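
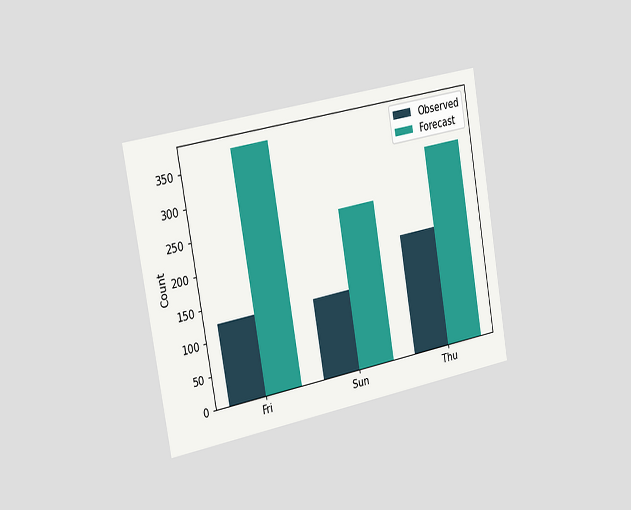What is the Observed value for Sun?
124

The chart is tilted about 10° counter-clockwise and viewed slightly from the left. The Observed bar at Sun reaches 124 on the y-axis.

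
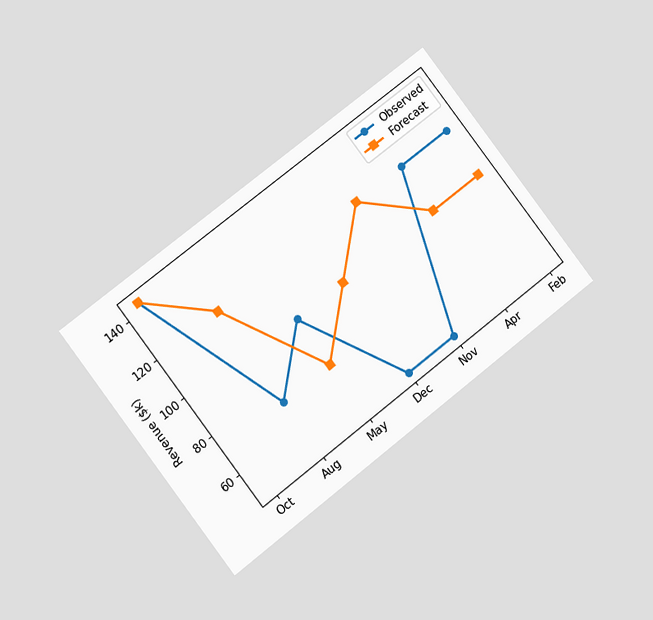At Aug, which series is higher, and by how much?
Forecast, by $48k

The chart is tilted about 37° counter-clockwise and viewed at a slight angle. At Aug, Forecast sits above the other line by $48k.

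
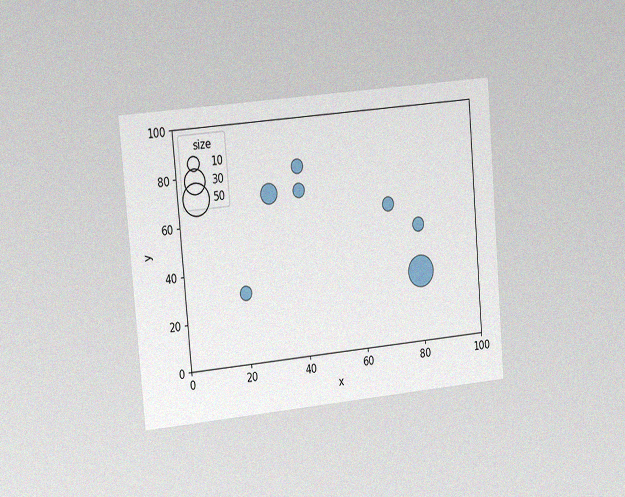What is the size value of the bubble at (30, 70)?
The chart is tilted about 5° counter-clockwise and viewed slightly from the left, with some photo noise. Matching the bubble at (30, 70) against the size legend gives 20.

20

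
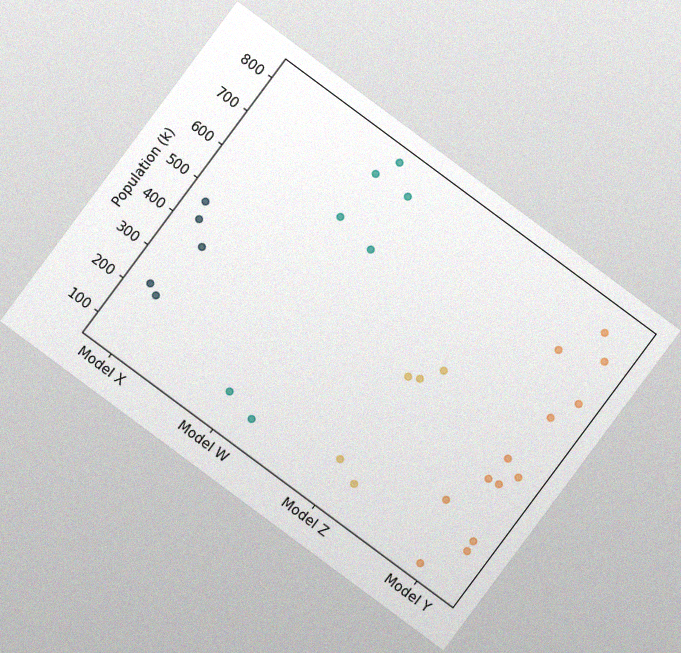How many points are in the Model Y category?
13

The chart is tilted about 37° clockwise, with some photo noise. Counting the markers in the Model Y column gives 13.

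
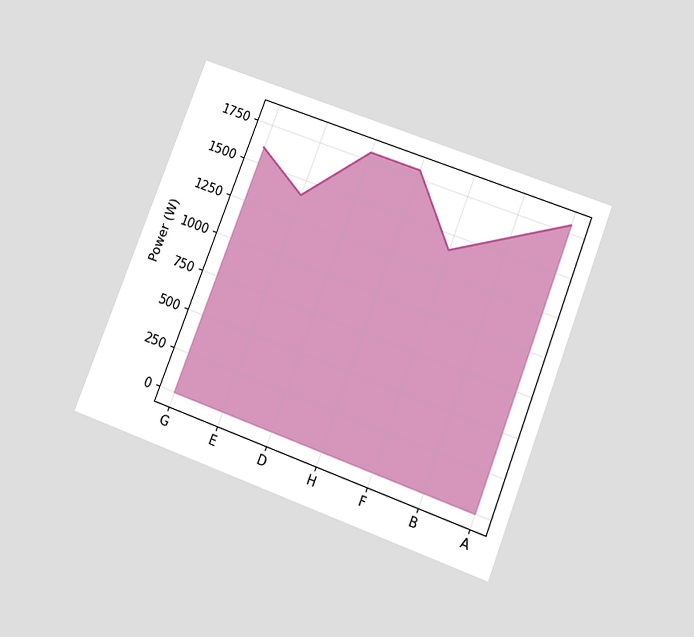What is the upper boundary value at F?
1400W

The chart is tilted about 21° clockwise and viewed slightly from below. At F the upper boundary is at 1400W.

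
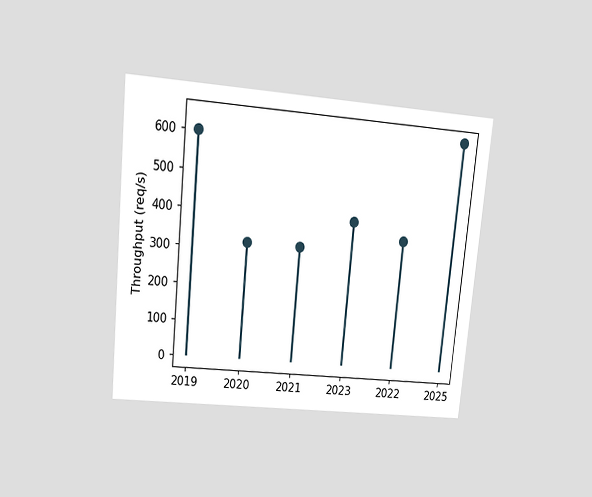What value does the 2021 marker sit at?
320req/s

The chart is tilted about 5° clockwise and viewed at a slight angle. The 2021 marker sits at 320req/s.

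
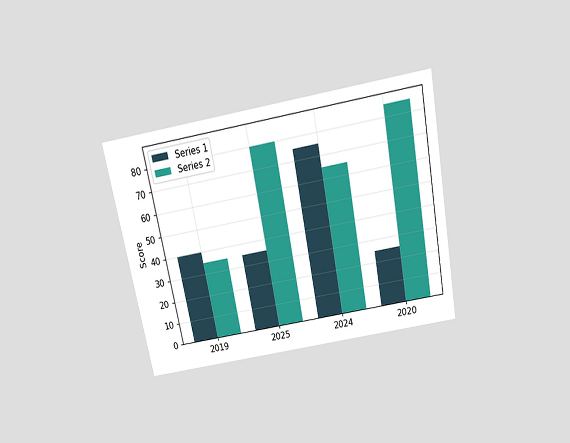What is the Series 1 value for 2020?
The chart is tilted about 11° counter-clockwise and viewed slightly from above. The Series 1 bar at 2020 reaches 25 on the y-axis.

25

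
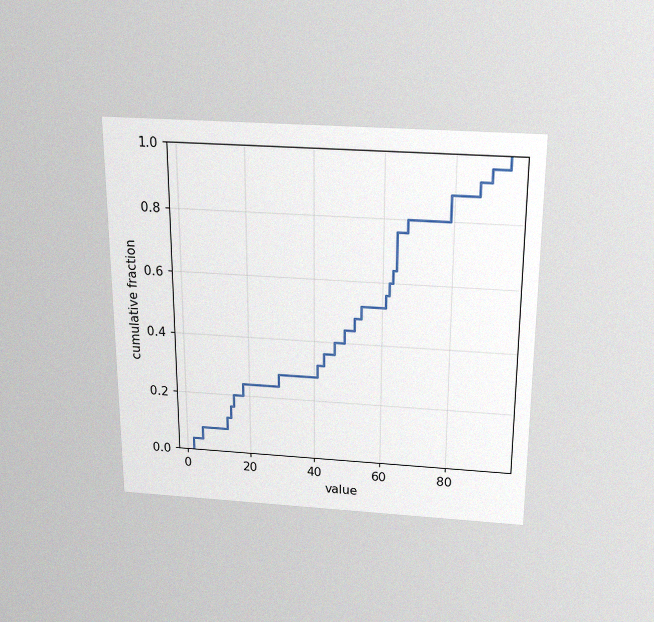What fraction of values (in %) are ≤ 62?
60%

The chart is viewed slightly from above, with some photo noise. At x=62 the ECDF step is at 60%.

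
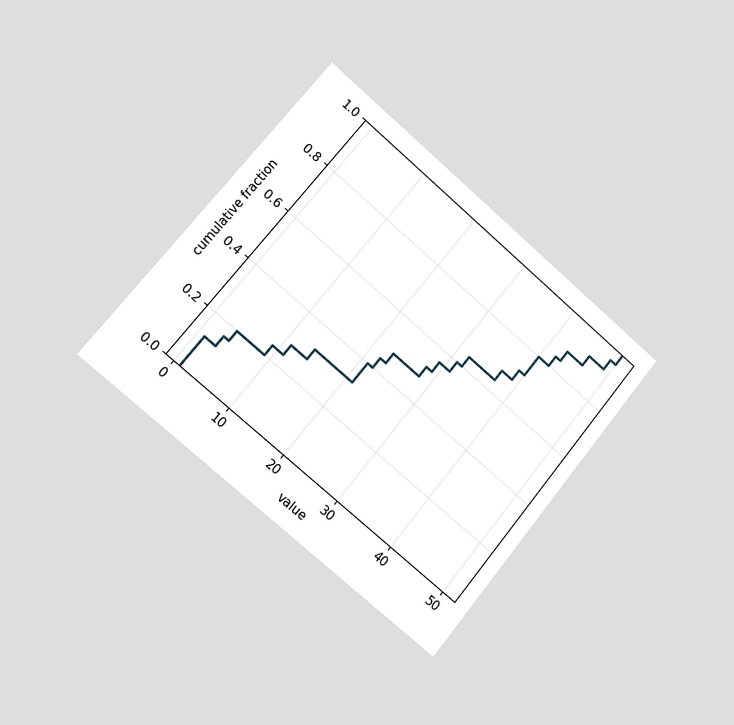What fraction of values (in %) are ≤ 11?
28%

The chart is tilted about 40° clockwise and viewed slightly from the left. At x=11 the ECDF step is at 28%.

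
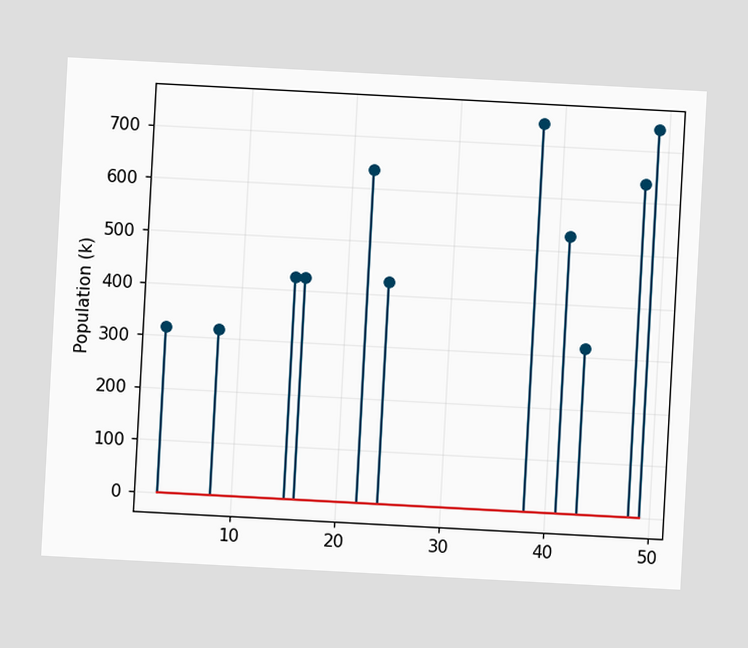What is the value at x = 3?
318k

The chart is tilted about 3° clockwise. The stem at x=3 reaches 318k.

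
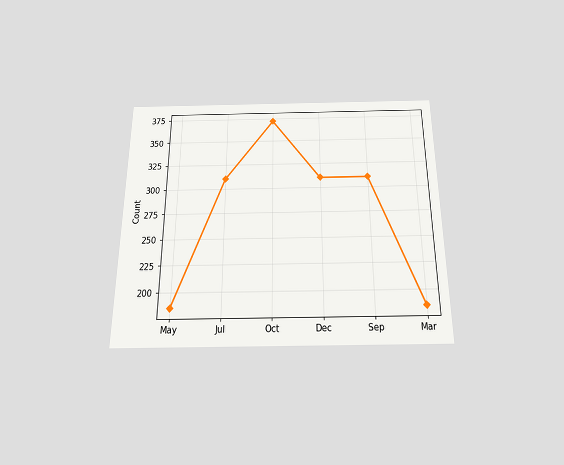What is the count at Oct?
The chart is viewed slightly from below. At Oct, the line is at 372.

372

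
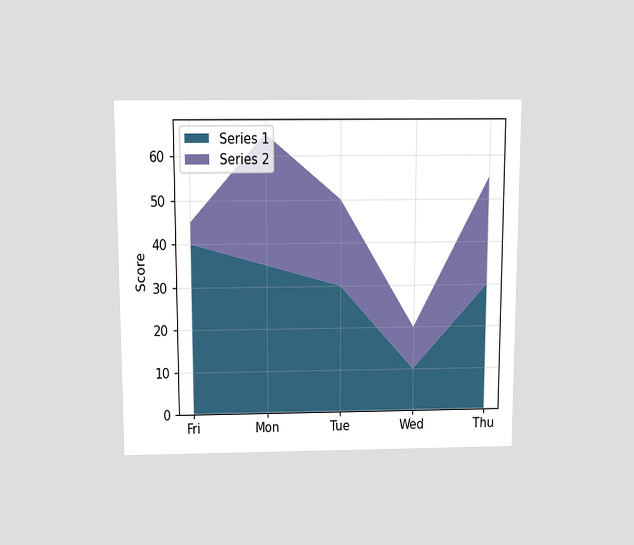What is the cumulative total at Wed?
20

The chart is viewed slightly from above. The stacked total at Wed reaches 20.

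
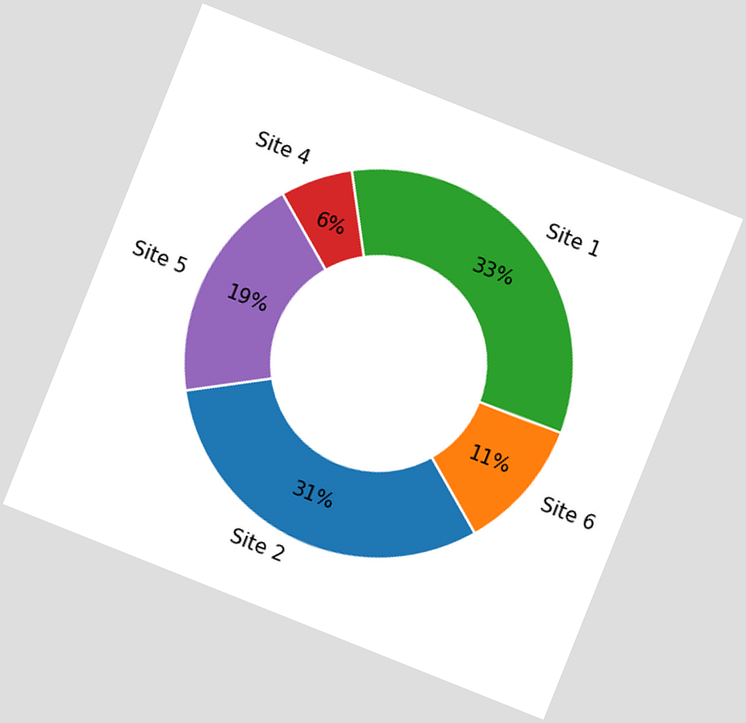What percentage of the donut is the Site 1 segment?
33%

The chart is tilted about 22° clockwise. The Site 1 segment takes up 33% of the ring.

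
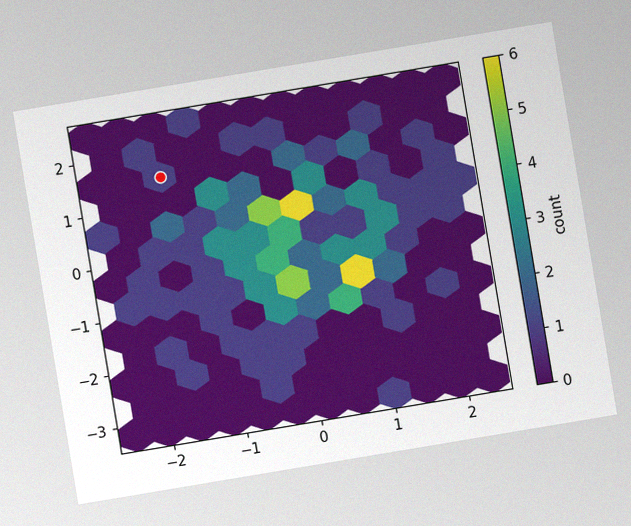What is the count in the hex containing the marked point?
The chart is tilted about 9° counter-clockwise, with some photo noise. The marked hex reads 1 on the colorbar.

1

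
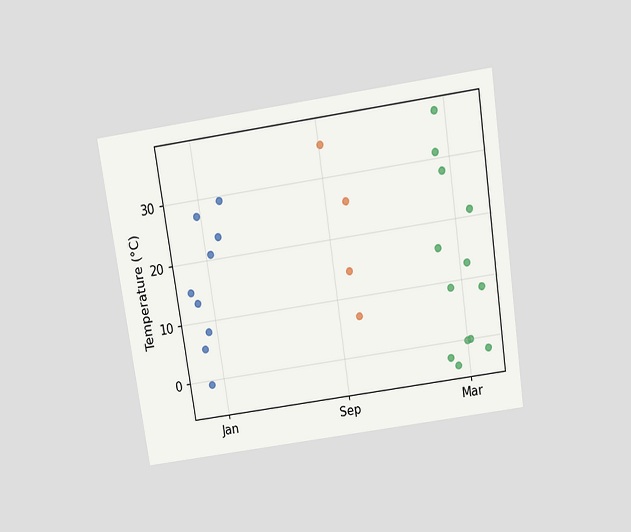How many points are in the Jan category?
The chart is tilted about 8° counter-clockwise and viewed slightly from above. Counting the markers in the Jan column gives 9.

9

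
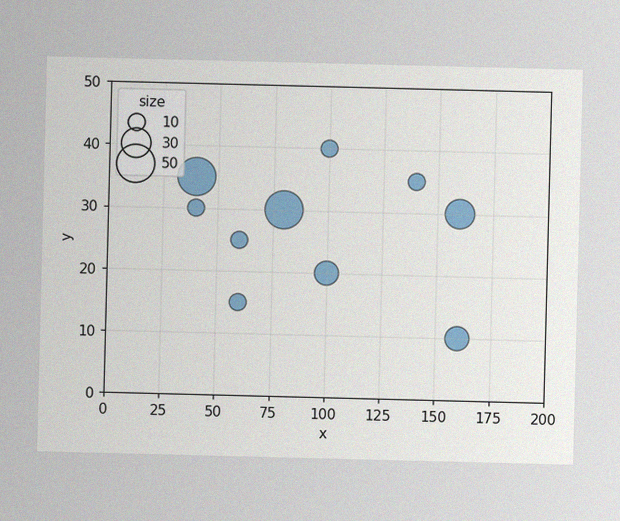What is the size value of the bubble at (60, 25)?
10

The image has some photo noise and uneven lighting. Matching the bubble at (60, 25) against the size legend gives 10.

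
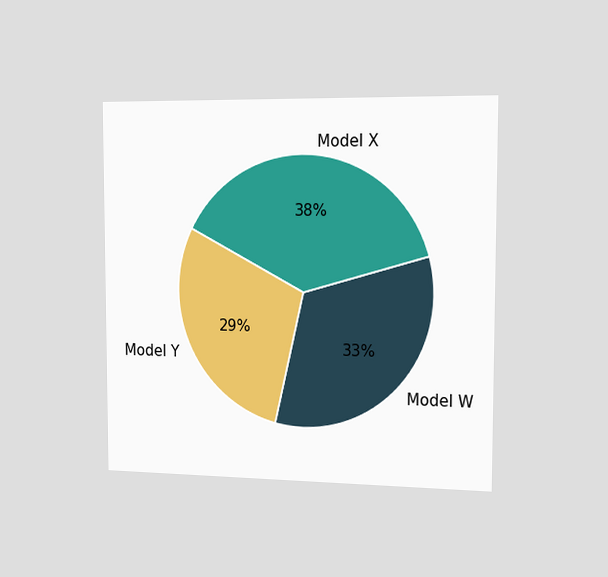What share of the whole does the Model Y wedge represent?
The chart is viewed slightly from the right. The Model Y slice takes up 29% of the pie.

29%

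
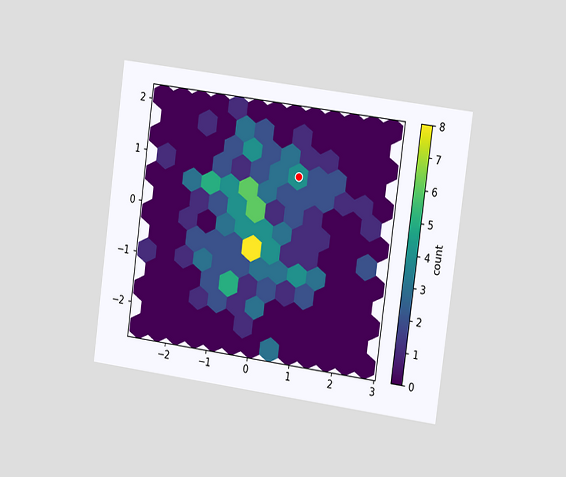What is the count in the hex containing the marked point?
The chart is tilted about 8° clockwise and viewed slightly from the right. The marked hex reads 4 on the colorbar.

4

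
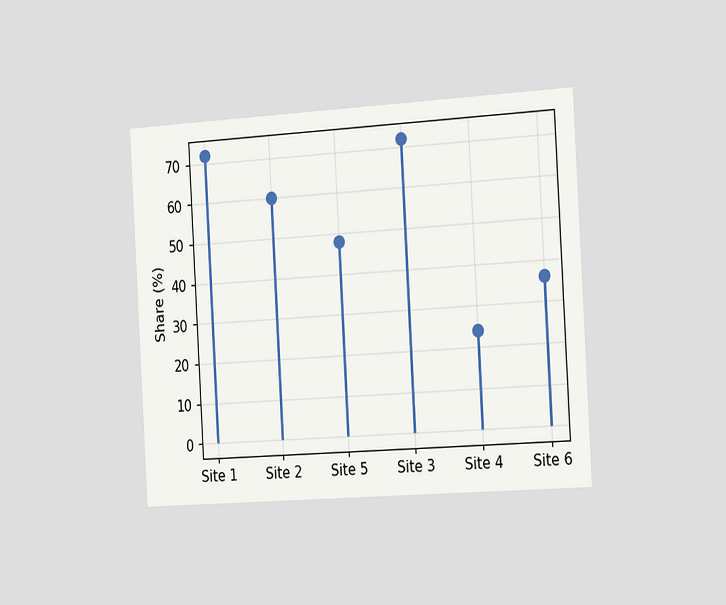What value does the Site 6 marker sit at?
The chart is tilted about 3° counter-clockwise and viewed slightly from the right. The Site 6 marker sits at 36%.

36%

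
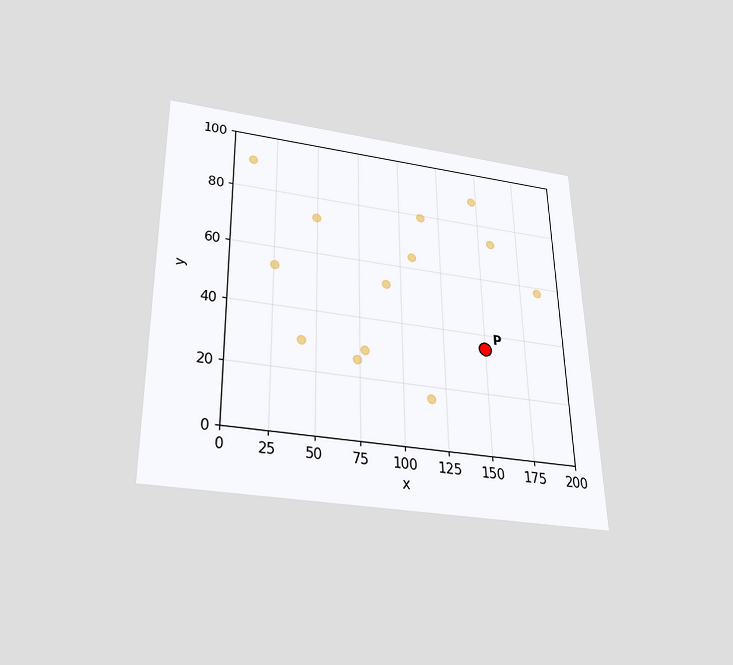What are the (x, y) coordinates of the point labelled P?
(150, 35)

The chart is viewed slightly from below. Following the gridlines from P to each axis, P sits at (150, 35).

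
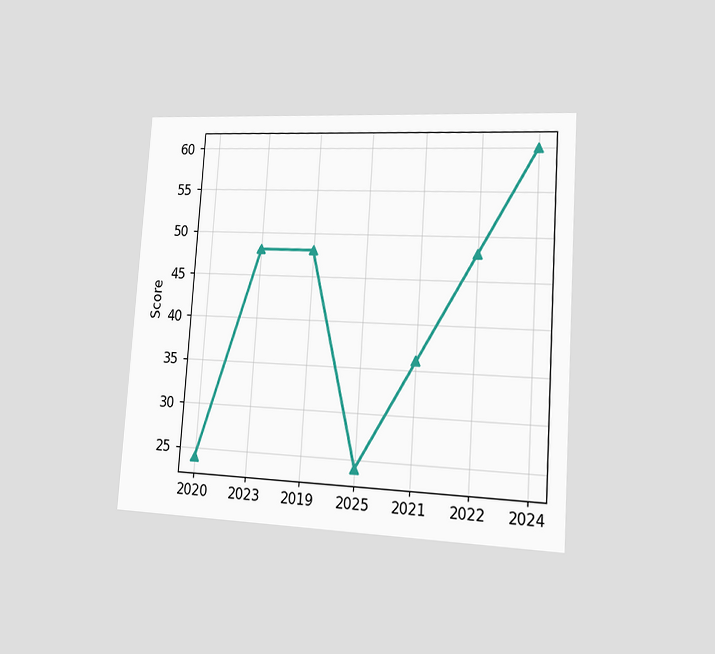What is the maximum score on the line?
The chart is tilted about 4° clockwise and viewed slightly from the right. The highest point is at 2024, and reading across to the y-axis gives 60.

60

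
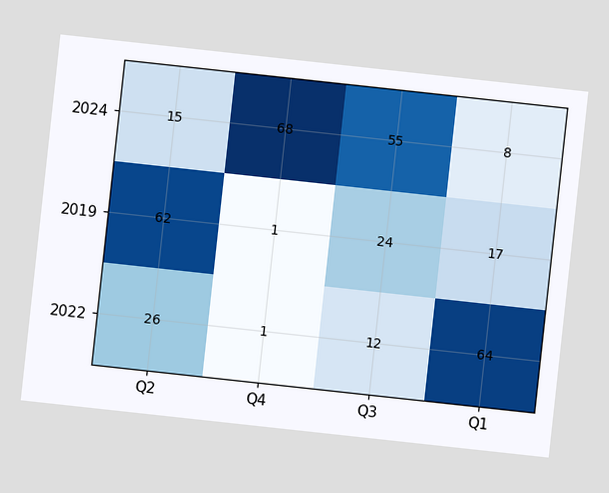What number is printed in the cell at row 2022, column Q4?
1

The chart is tilted about 6° clockwise. The (2022, Q4) cell reads 1.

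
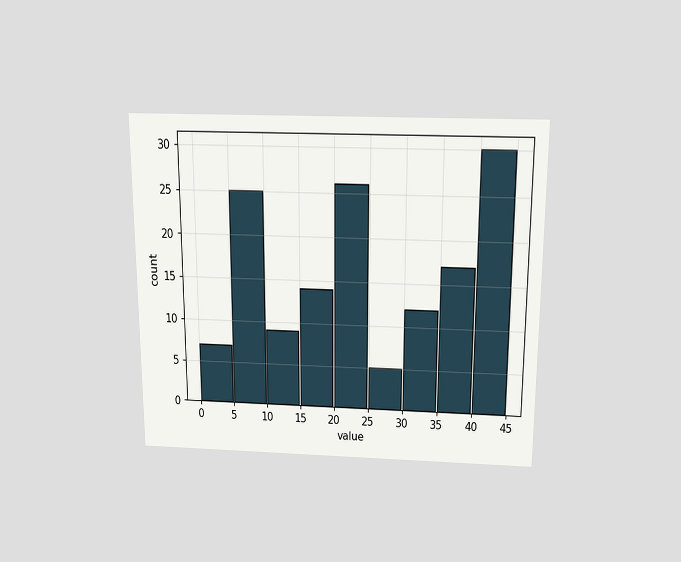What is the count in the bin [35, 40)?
17

The chart is viewed slightly from above. The [35, 40) bin has height 17.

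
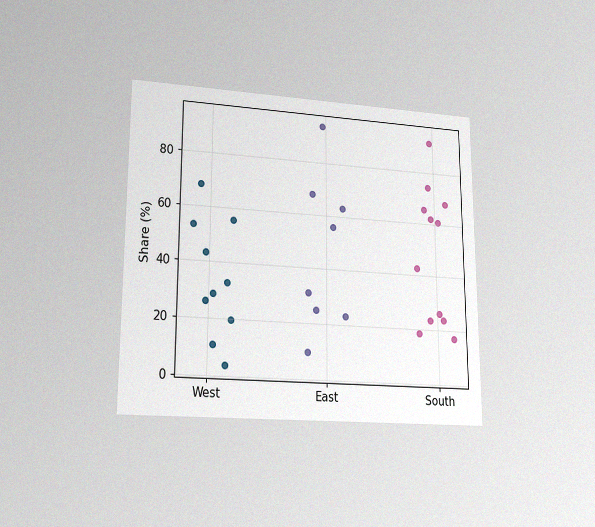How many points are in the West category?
The chart is viewed at a slight angle, with some photo noise. Counting the markers in the West column gives 10.

10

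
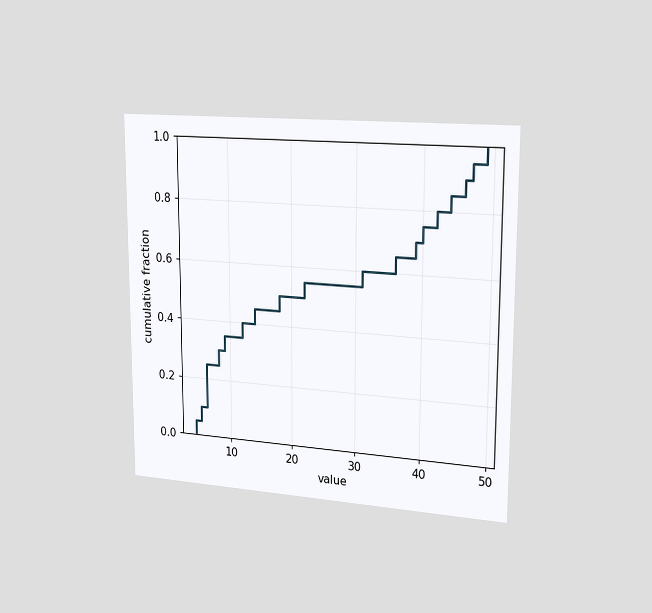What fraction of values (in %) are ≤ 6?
25%

The chart is viewed slightly from the right. At x=6 the ECDF step is at 25%.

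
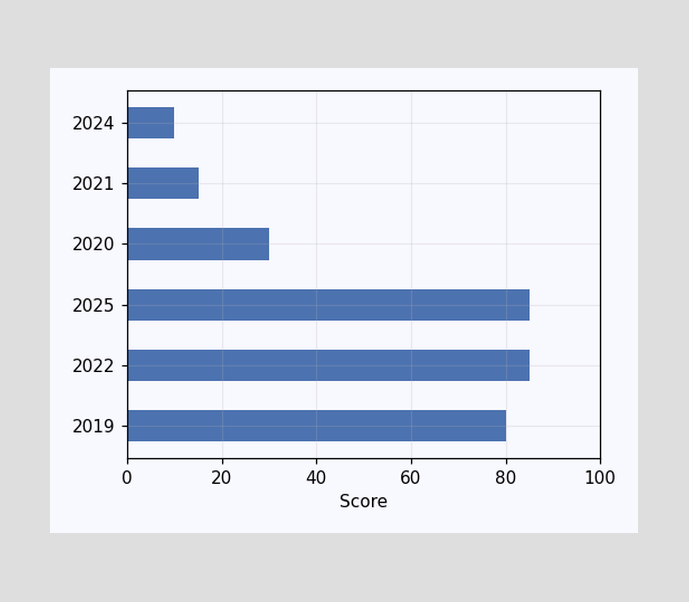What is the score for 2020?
30

Reading along the chart's x-axis, the 2020 bar reaches 30.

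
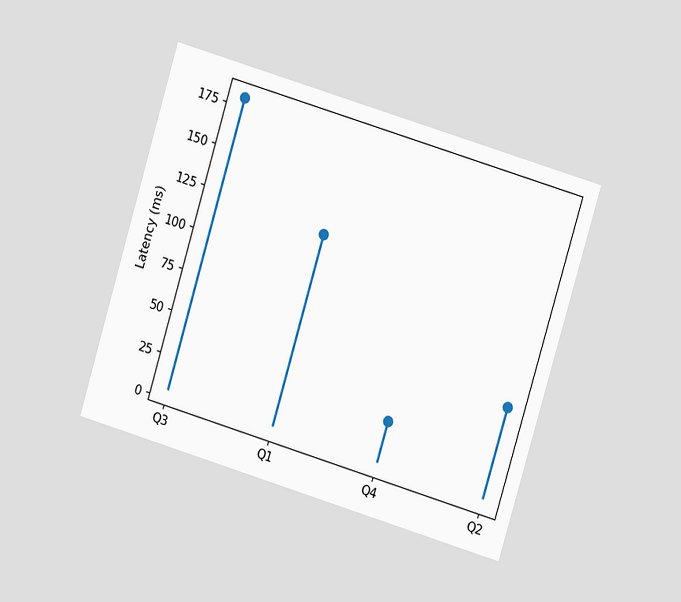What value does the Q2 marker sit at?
60ms

The chart is tilted about 17° clockwise and viewed at a slight angle. The Q2 marker sits at 60ms.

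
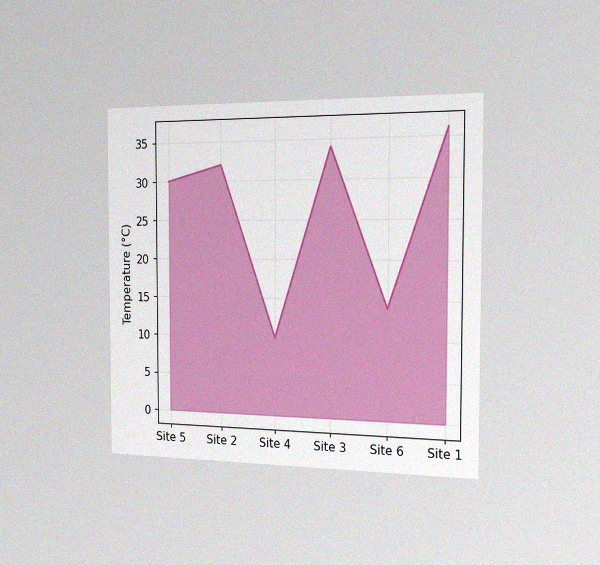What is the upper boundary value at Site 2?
The chart is viewed slightly from the right, with some photo noise. At Site 2 the upper boundary is at 32°C.

32°C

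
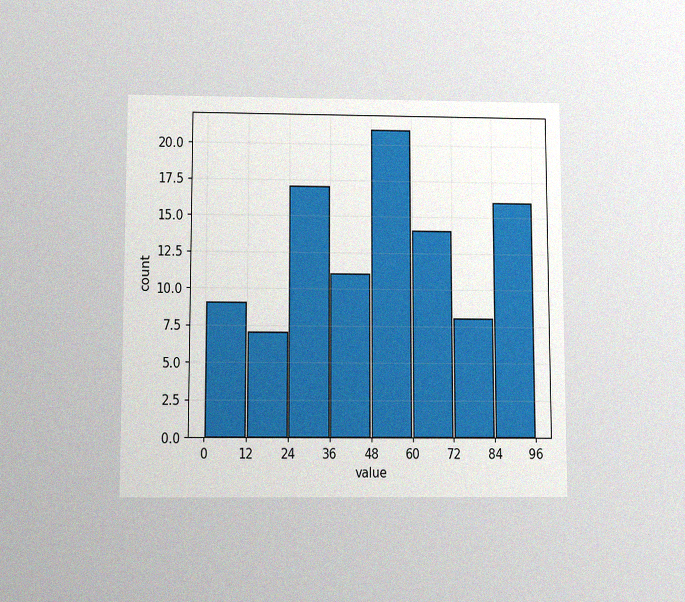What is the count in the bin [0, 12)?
9

The chart is viewed slightly from below, with some photo noise. The [0, 12) bin has height 9.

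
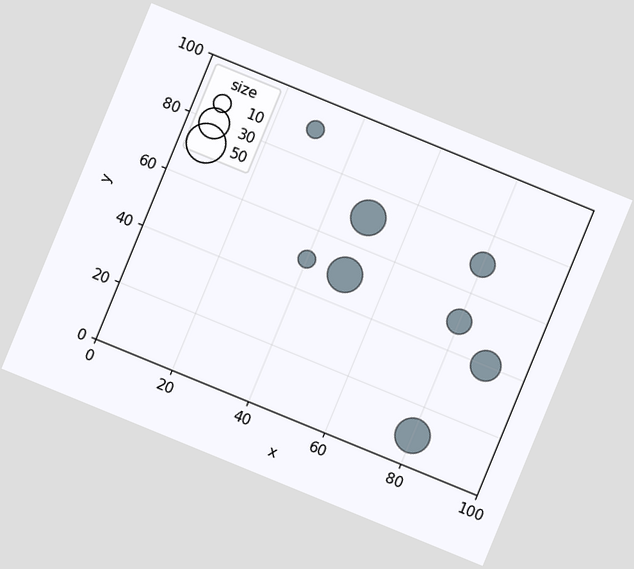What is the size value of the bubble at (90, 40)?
30

The chart is tilted about 22° clockwise. Matching the bubble at (90, 40) against the size legend gives 30.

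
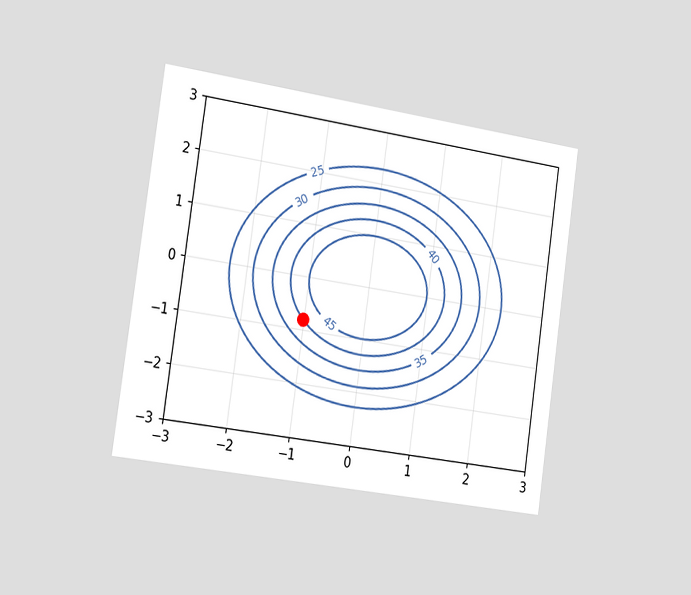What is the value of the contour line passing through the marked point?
40

The chart is tilted about 8° clockwise and viewed slightly from the left. The marked point sits on the contour labelled 40.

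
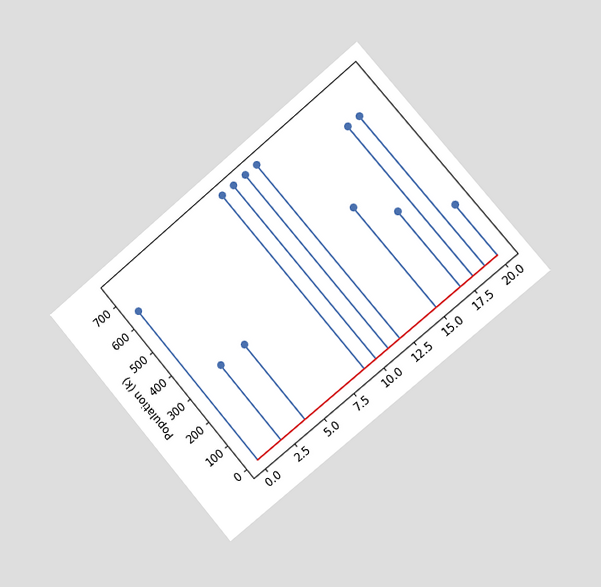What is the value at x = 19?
The chart is tilted about 40° counter-clockwise and viewed slightly from the right. The stem at x=19 reaches 636k.

636k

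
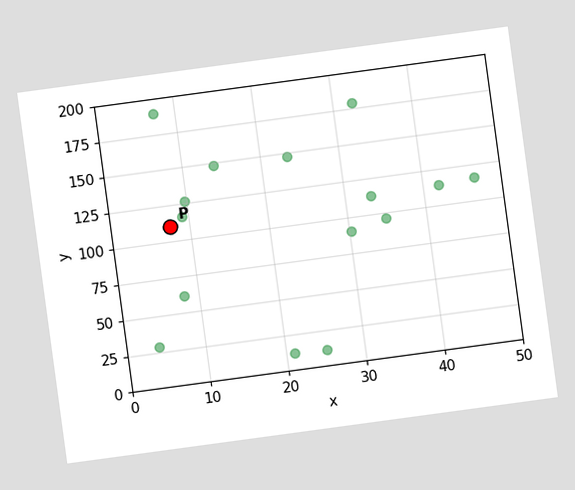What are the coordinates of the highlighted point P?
The chart is tilted about 8° counter-clockwise. Following the gridlines from P to each axis, P sits at (7.5, 110).

(7.5, 110)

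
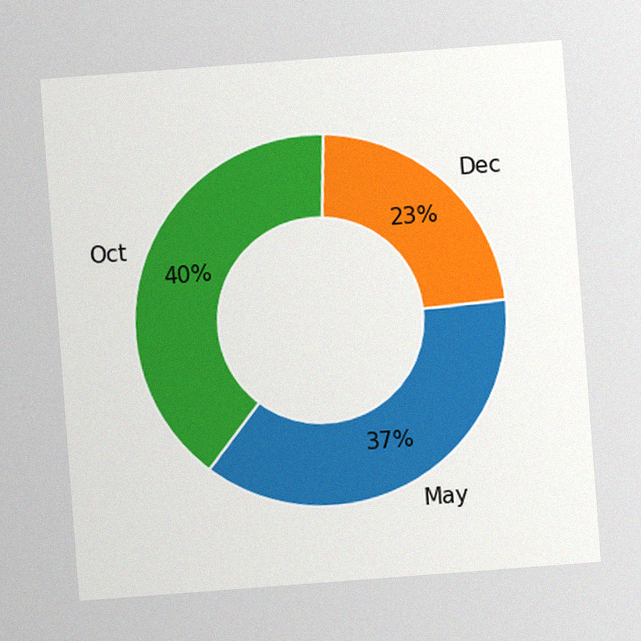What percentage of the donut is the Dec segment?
The chart is tilted about 4° counter-clockwise, with some photo noise. The Dec segment takes up 23% of the ring.

23%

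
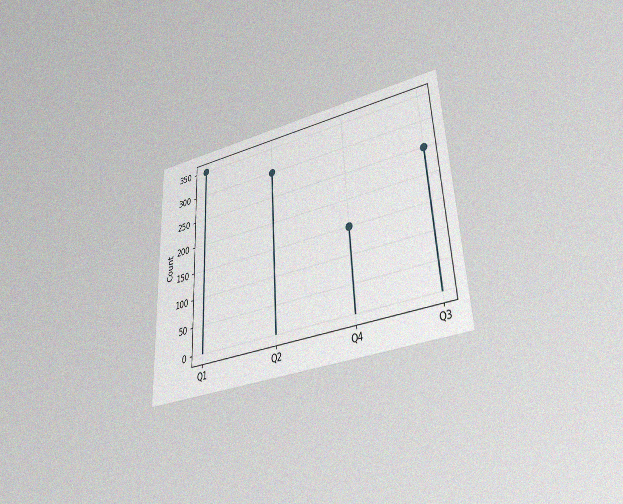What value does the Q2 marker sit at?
300

The chart is tilted about 3° counter-clockwise and viewed slightly from below, with some photo noise. The Q2 marker sits at 300.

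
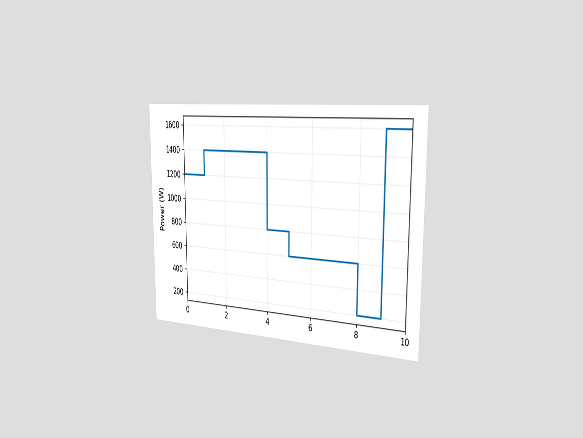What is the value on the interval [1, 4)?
1400W

The chart is viewed slightly from the right. On [1, 4) the step sits at 1400W.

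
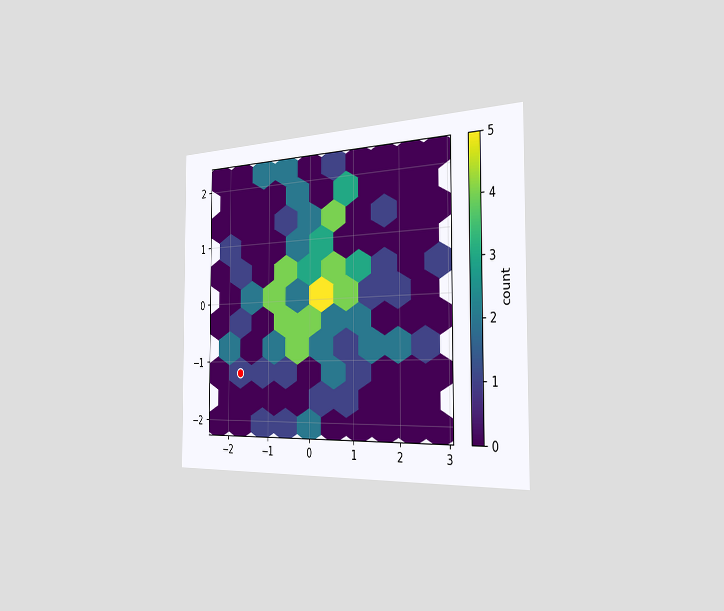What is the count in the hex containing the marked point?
The chart is viewed slightly from the right. The marked hex reads 1 on the colorbar.

1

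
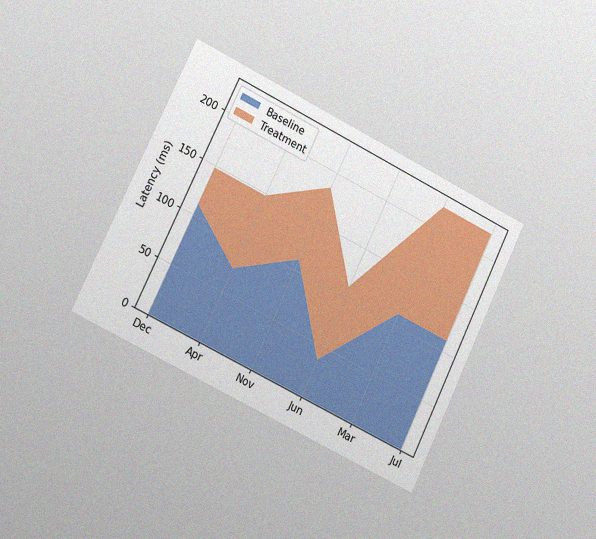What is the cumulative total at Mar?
222ms

The chart is tilted about 26° clockwise and viewed slightly from the left, with some photo noise. The stacked total at Mar reaches 222ms.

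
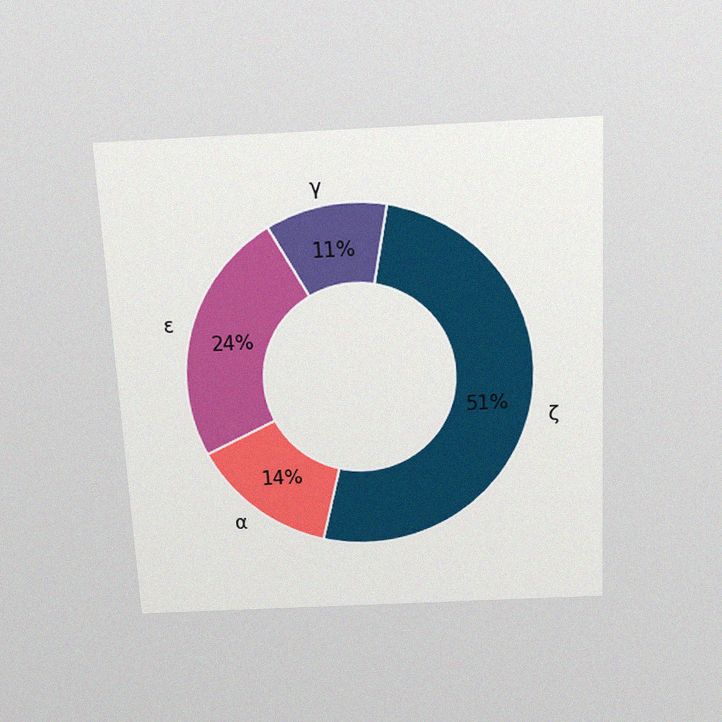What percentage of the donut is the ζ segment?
51%

The chart is tilted about 3° counter-clockwise and viewed slightly from above, with some photo noise. The ζ segment takes up 51% of the ring.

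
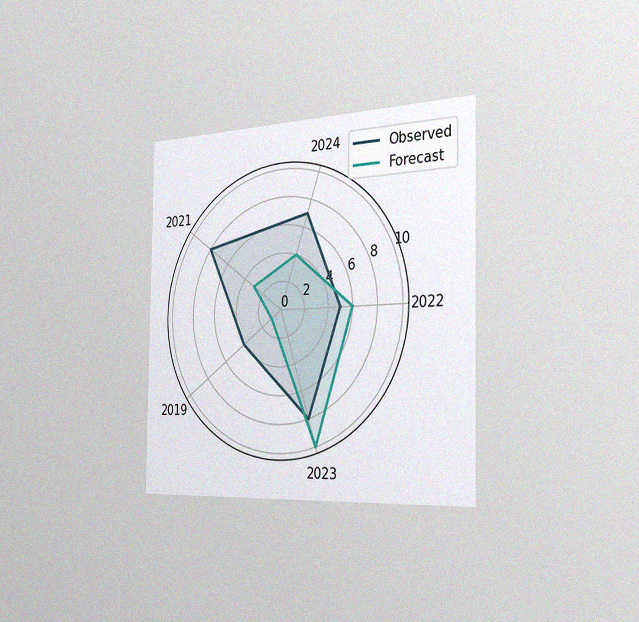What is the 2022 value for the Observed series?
5

The chart is viewed slightly from the right, with some photo noise. On the 2022 axis, Observed reaches 5.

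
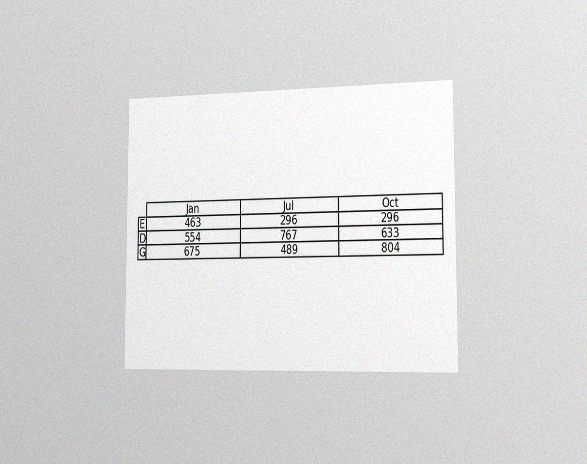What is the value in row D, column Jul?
767

The chart is viewed slightly from the right, with some photo noise. The (D, Jul) cell reads 767.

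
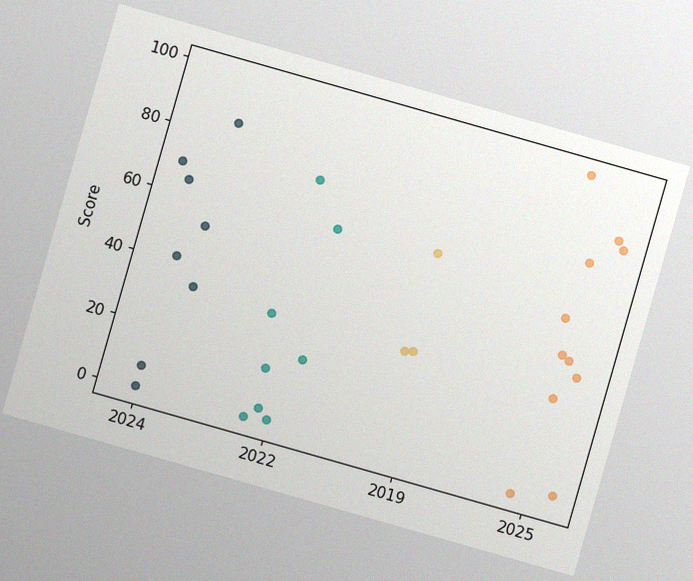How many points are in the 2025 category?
11

The chart is tilted about 16° clockwise, with some photo noise. Counting the markers in the 2025 column gives 11.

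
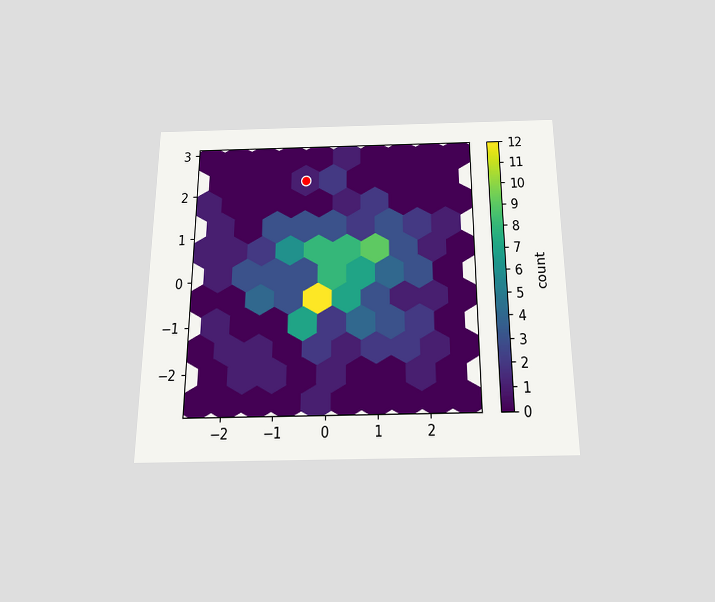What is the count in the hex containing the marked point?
The chart is viewed slightly from below. The marked hex reads 1 on the colorbar.

1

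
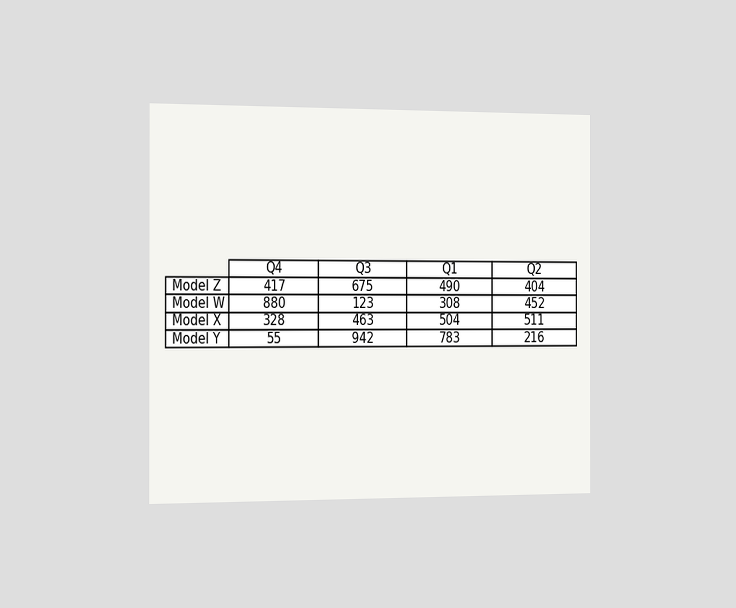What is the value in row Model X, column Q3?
The chart is viewed slightly from the left. The (Model X, Q3) cell reads 463.

463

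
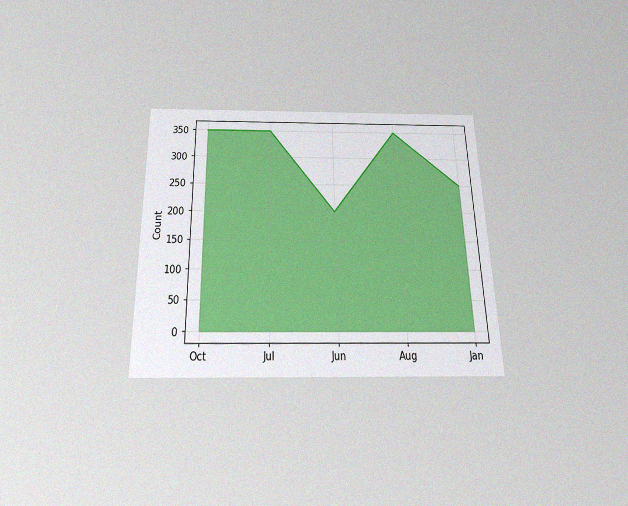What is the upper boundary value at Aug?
350

The chart is viewed slightly from below, with some photo noise. At Aug the upper boundary is at 350.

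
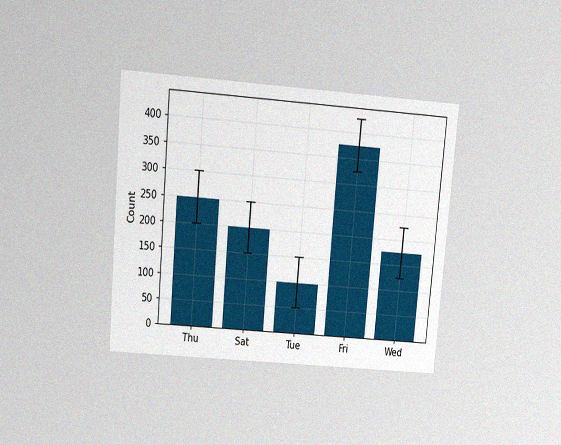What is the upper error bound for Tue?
150

The chart is tilted about 5° clockwise and viewed slightly from above, with some photo noise. The Tue bar's upper whisker reaches 150.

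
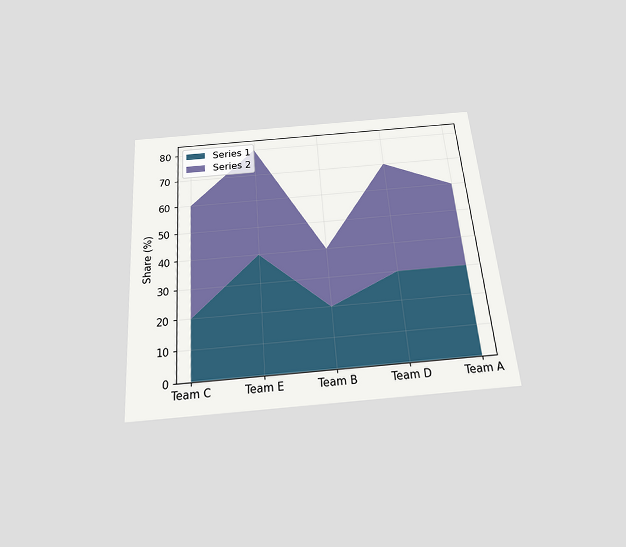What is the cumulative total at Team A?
The chart is tilted about 4° counter-clockwise and viewed slightly from below. The stacked total at Team A reaches 60%.

60%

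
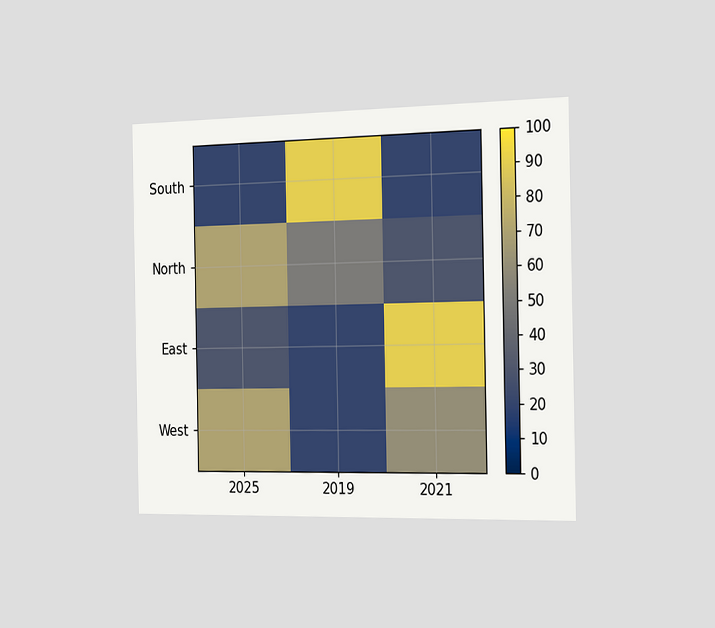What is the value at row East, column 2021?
The chart is viewed slightly from the right. Matching cell (East, 2021) against the colorbar gives 90.

90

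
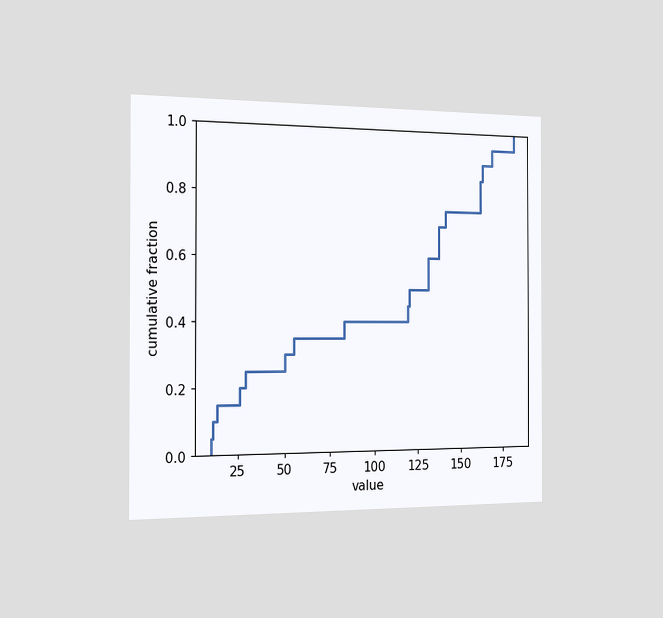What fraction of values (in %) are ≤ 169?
95%

The chart is viewed slightly from the left. At x=169 the ECDF step is at 95%.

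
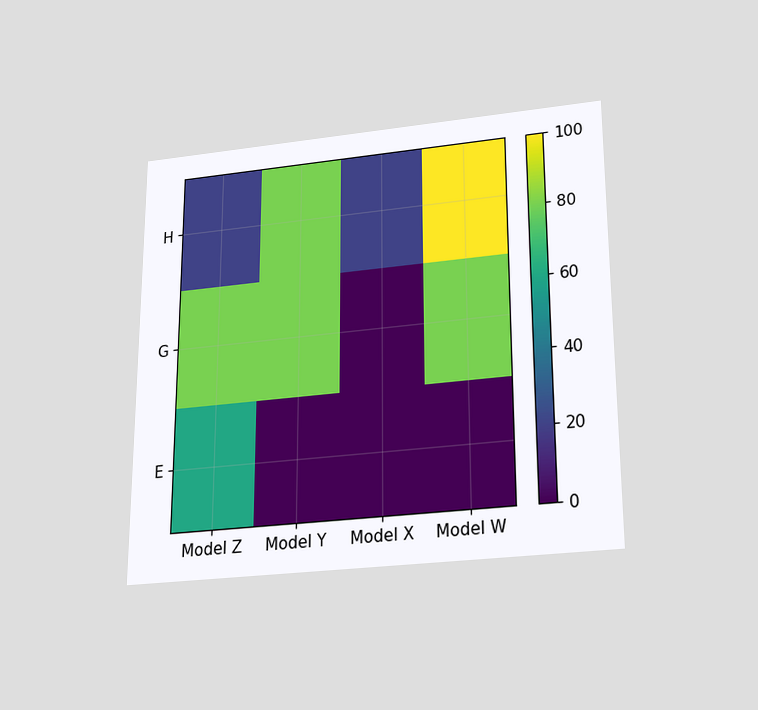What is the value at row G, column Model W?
80

The chart is viewed slightly from below. Matching cell (G, Model W) against the colorbar gives 80.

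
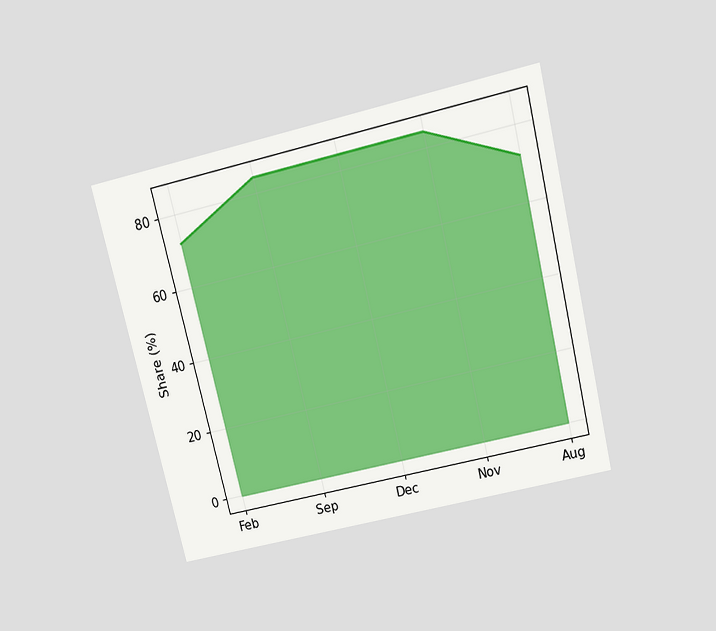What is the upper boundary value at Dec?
84%

The chart is tilted about 14° counter-clockwise and viewed slightly from above. At Dec the upper boundary is at 84%.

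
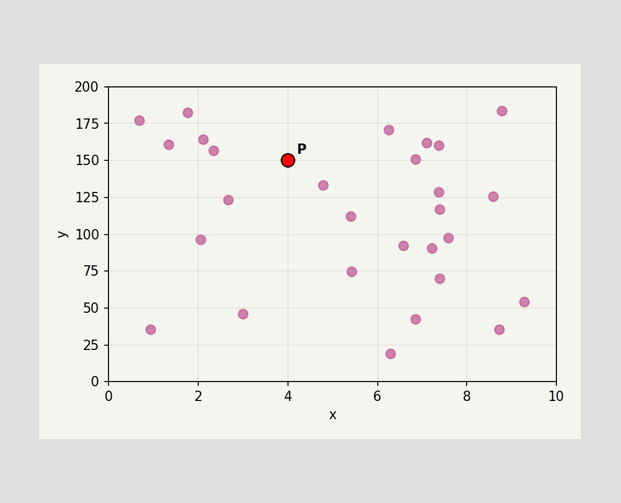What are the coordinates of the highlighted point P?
Following the gridlines from P to each axis, P sits at (4, 150).

(4, 150)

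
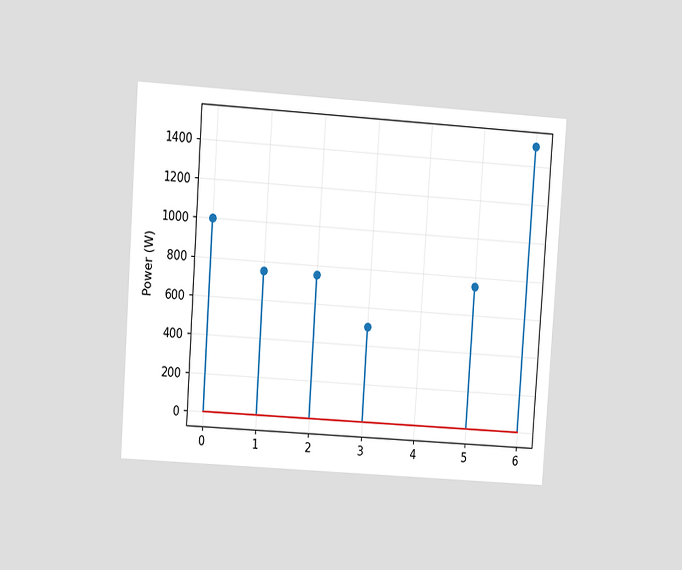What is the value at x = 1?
The chart is tilted about 4° clockwise and viewed at a slight angle. The stem at x=1 reaches 750W.

750W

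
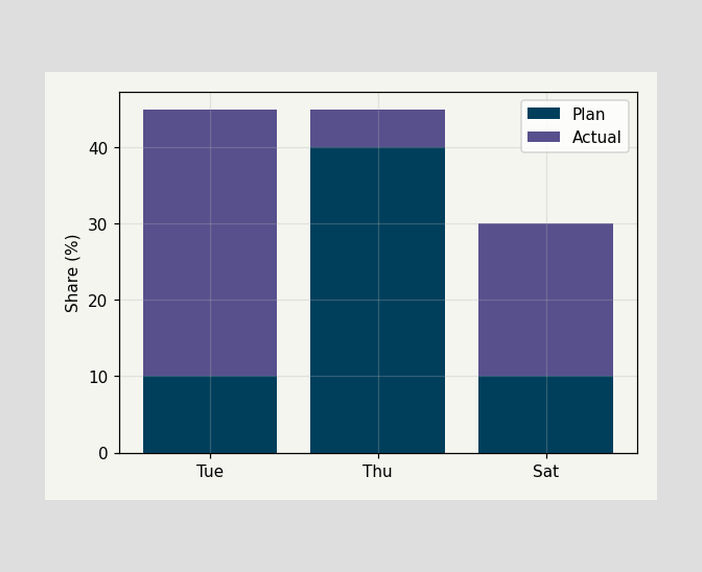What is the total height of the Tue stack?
45%

The Tue stack's top reaches 45% on the y-axis.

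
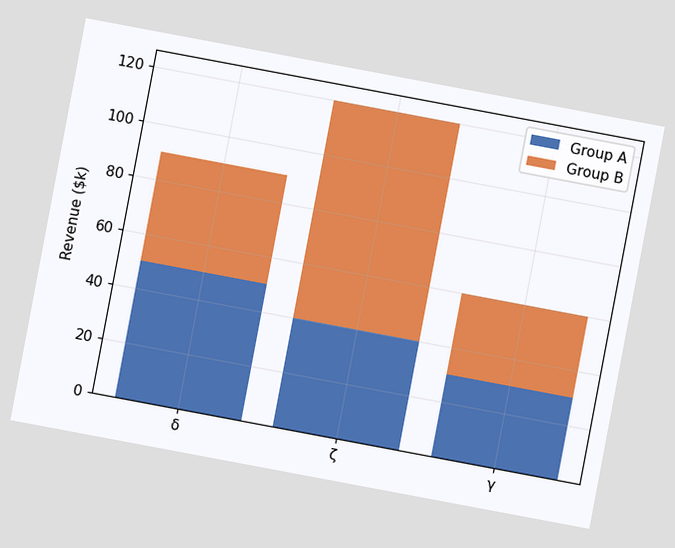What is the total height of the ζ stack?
$120k

The chart is tilted about 11° clockwise. The ζ stack's top reaches $120k on the y-axis.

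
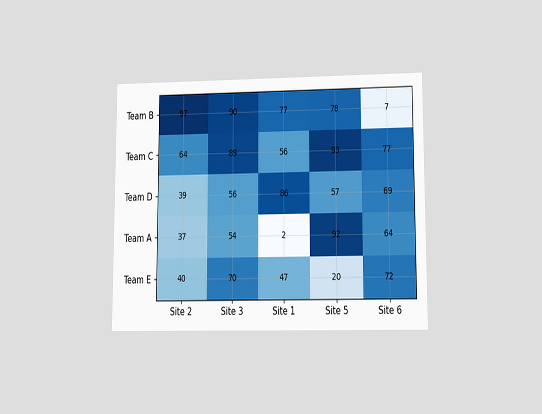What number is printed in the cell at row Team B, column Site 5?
78

The chart is viewed at a slight angle. The (Team B, Site 5) cell reads 78.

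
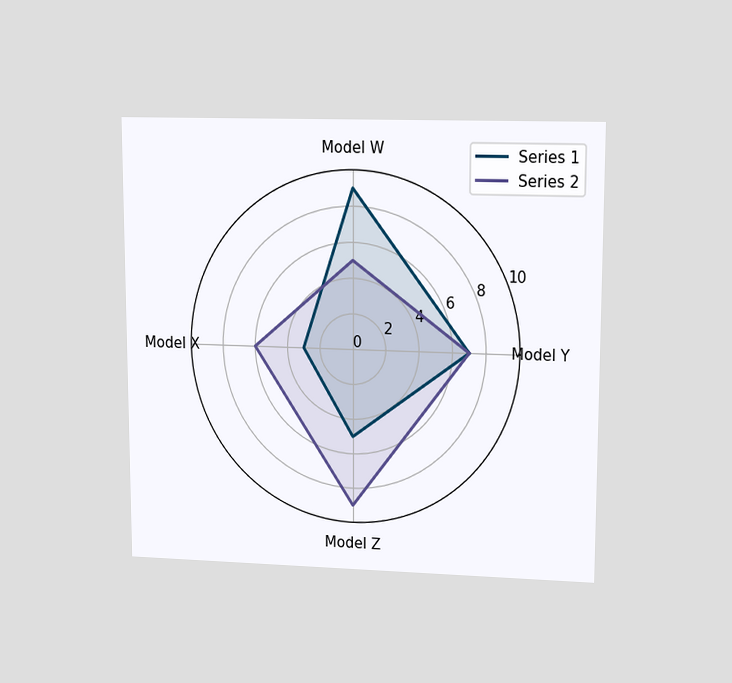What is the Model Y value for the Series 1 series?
7

The chart is viewed at a slight angle. On the Model Y axis, Series 1 reaches 7.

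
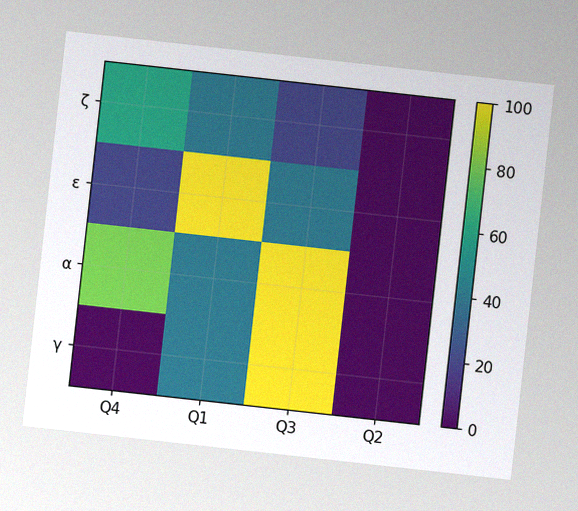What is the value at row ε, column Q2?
The chart is tilted about 6° clockwise, with some photo noise. Matching cell (ε, Q2) against the colorbar gives 0.

0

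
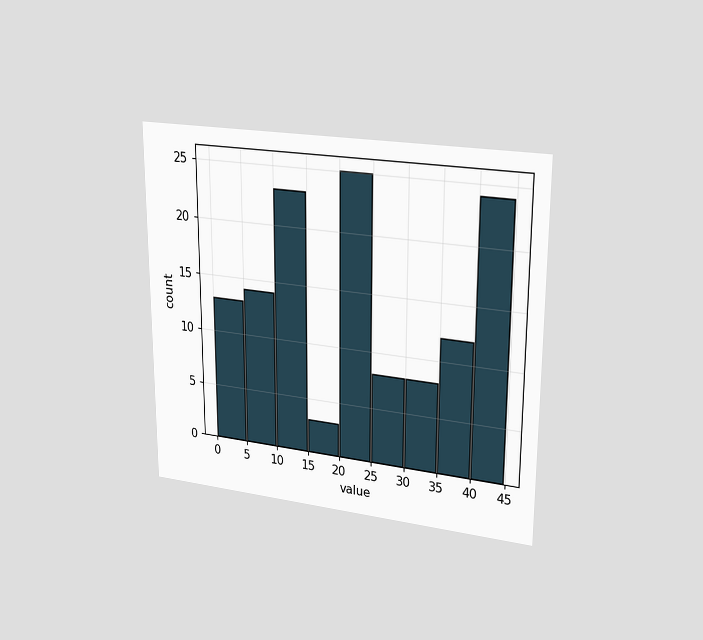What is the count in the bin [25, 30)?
The chart is viewed at a slight angle. The [25, 30) bin has height 8.

8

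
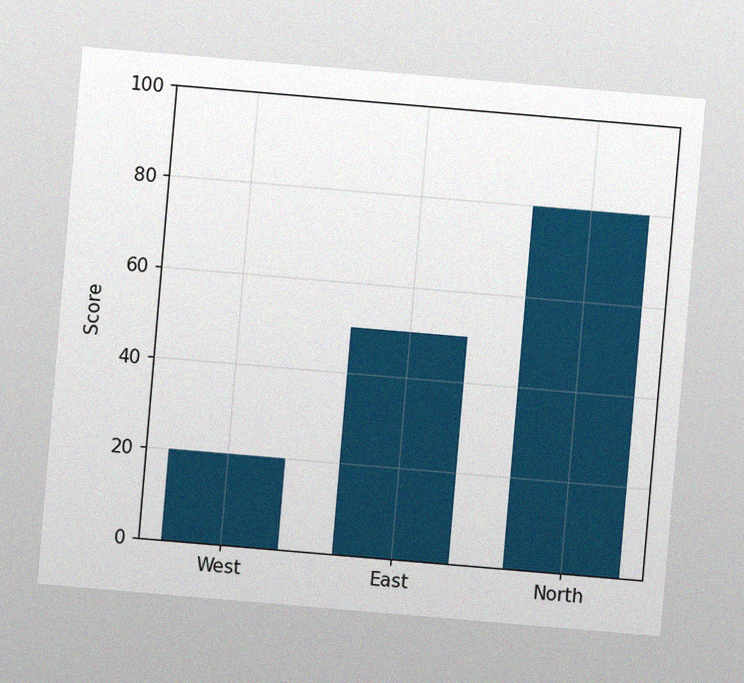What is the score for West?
The chart is tilted about 5° clockwise, with some photo noise. Reading along the chart's y-axis, the West bar reaches 20.

20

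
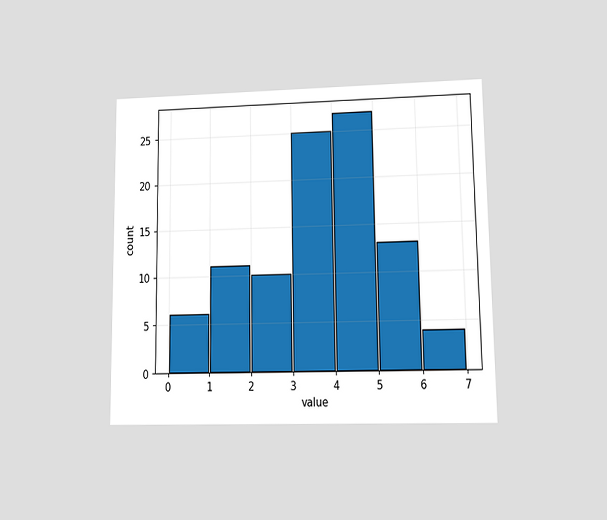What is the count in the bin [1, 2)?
11

The chart is viewed at a slight angle. The [1, 2) bin has height 11.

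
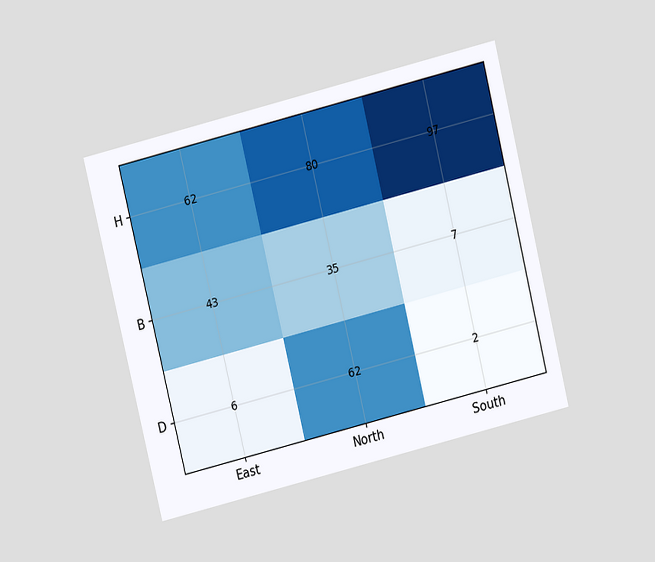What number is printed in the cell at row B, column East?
The chart is tilted about 14° counter-clockwise and viewed slightly from above. The (B, East) cell reads 43.

43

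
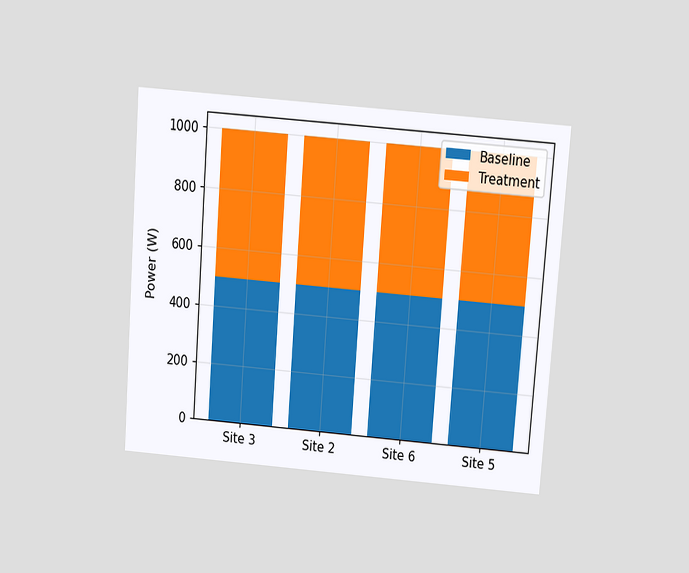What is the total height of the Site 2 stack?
The chart is tilted about 4° clockwise and viewed slightly from above. The Site 2 stack's top reaches 1000W on the y-axis.

1000W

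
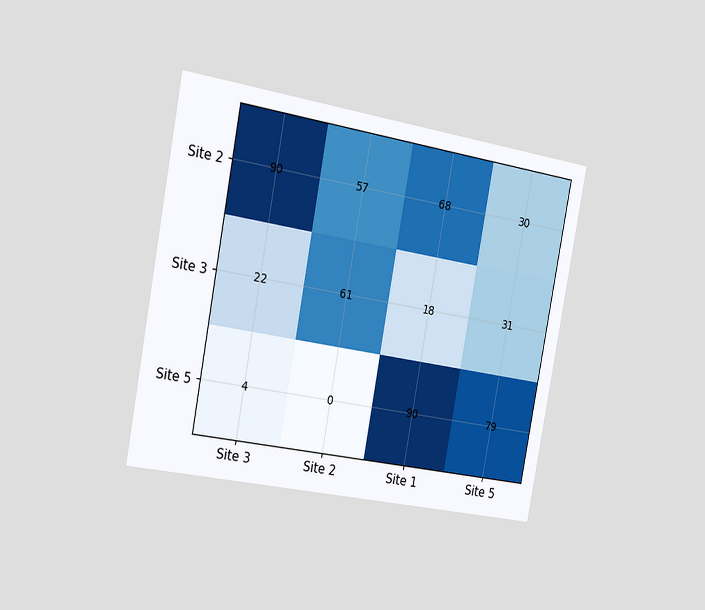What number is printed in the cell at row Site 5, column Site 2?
The chart is tilted about 11° clockwise and viewed slightly from the left. The (Site 5, Site 2) cell reads 0.

0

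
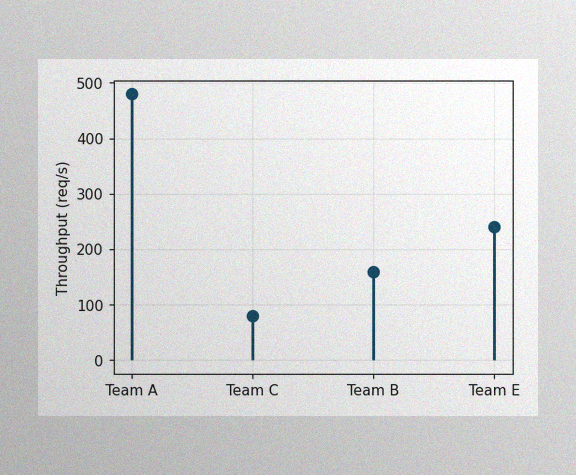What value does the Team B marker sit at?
The image has some photo noise and uneven lighting. The Team B marker sits at 160req/s.

160req/s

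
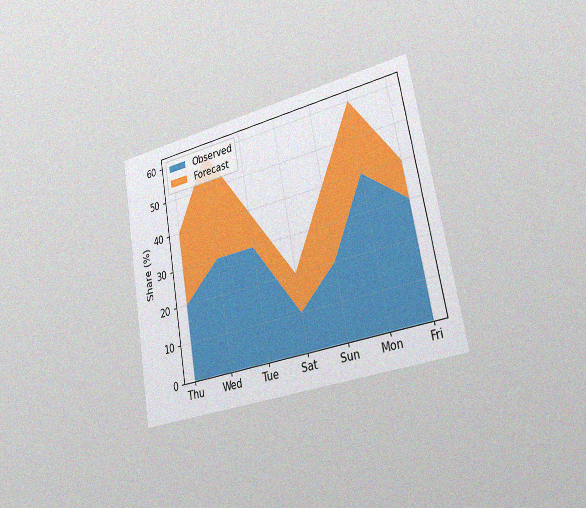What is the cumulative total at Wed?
60%

The chart is tilted about 10° counter-clockwise and viewed slightly from the right, with some photo noise. The stacked total at Wed reaches 60%.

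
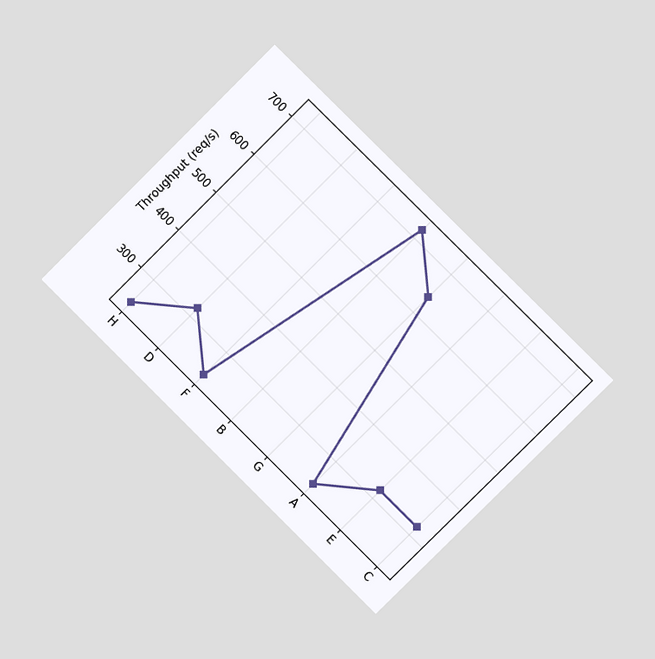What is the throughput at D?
320req/s

The chart is tilted about 45° clockwise and viewed slightly from the right. At D, the line is at 320req/s.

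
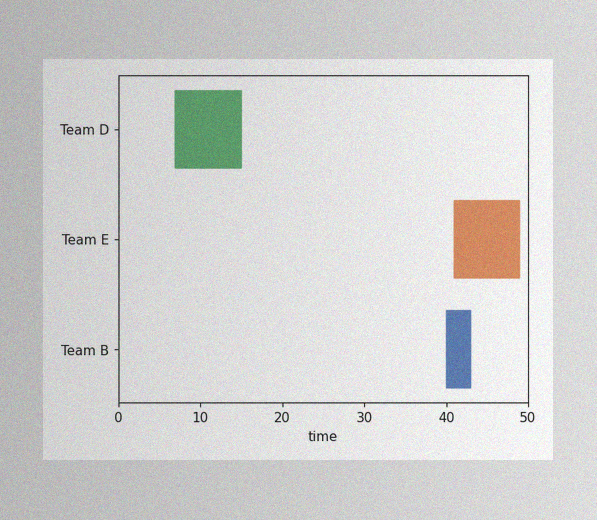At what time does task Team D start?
7

The image has some photo noise and uneven lighting. The Team D bar begins at t=7.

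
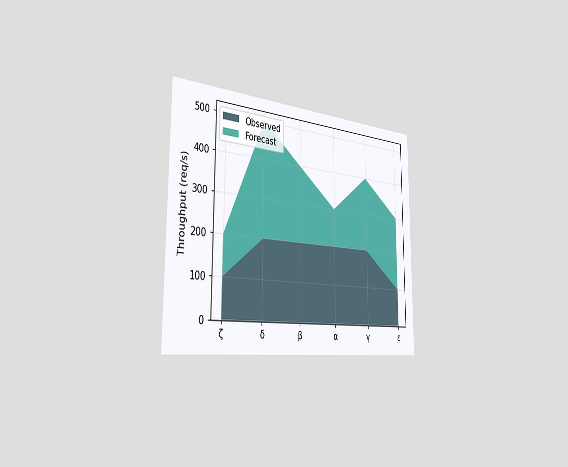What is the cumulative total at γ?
The chart is viewed slightly from the left. The stacked total at γ reaches 400req/s.

400req/s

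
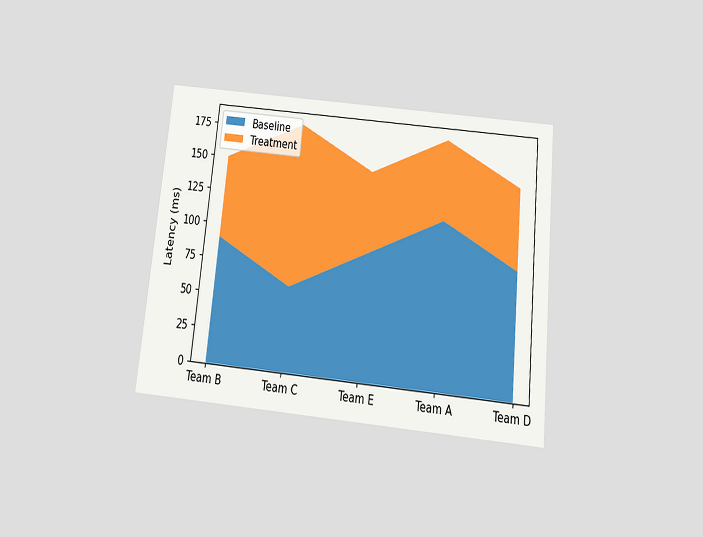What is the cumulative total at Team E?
The chart is tilted about 6° clockwise and viewed slightly from below. The stacked total at Team E reaches 150ms.

150ms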